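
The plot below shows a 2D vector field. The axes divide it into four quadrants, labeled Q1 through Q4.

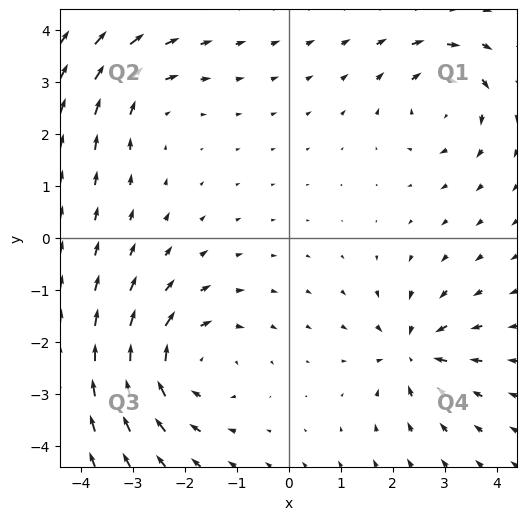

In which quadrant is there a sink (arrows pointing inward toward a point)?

The sink sits at approximately (2.4, -2.2), which lies in quadrant Q4. The divergence there is about -5, negative as expected for a sink.

Q4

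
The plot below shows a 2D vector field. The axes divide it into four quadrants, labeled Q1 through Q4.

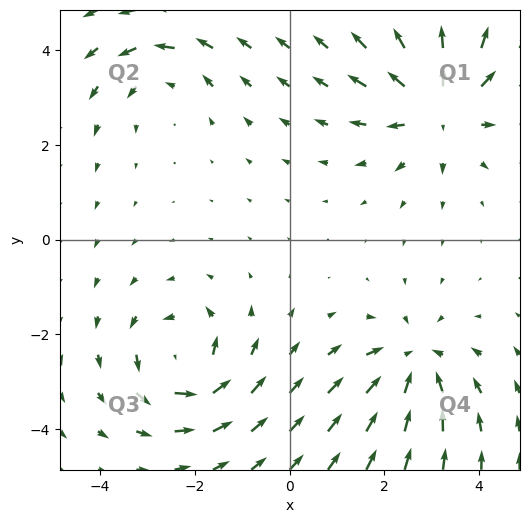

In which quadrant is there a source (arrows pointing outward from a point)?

Q1

The source sits at approximately (3.2, 2.8), which lies in quadrant Q1. The divergence there is about +5, positive as expected for a source.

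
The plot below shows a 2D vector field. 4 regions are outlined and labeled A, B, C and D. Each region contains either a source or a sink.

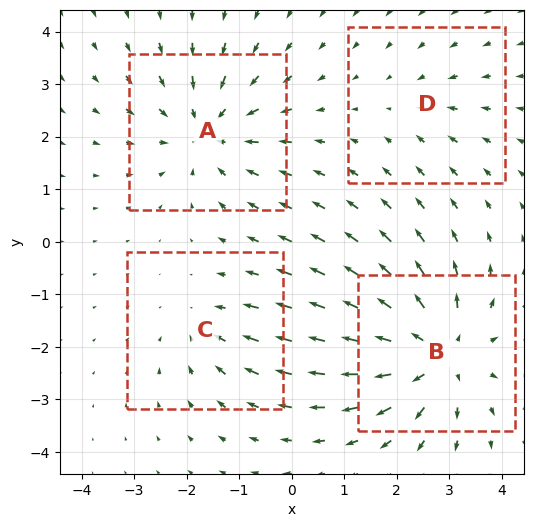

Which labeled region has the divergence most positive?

Divergence at each region's feature centre — A: about -5, B: about +6, C: about -3, D: about -2. Region B is most positive.

B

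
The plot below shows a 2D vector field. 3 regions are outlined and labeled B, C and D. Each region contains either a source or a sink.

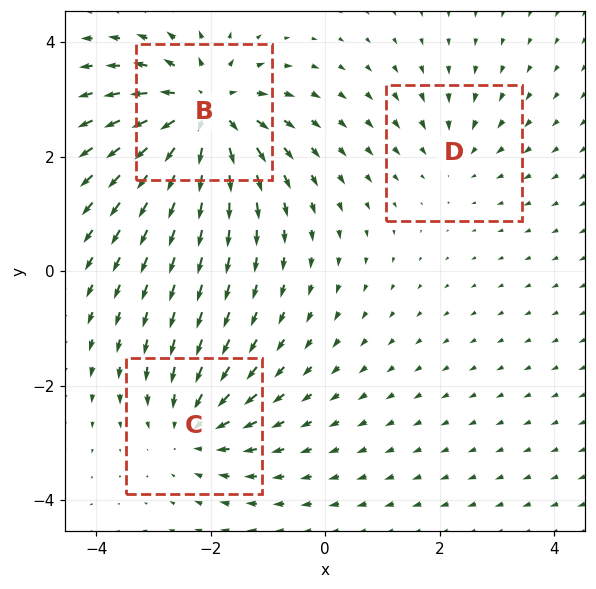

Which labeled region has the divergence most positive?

B

Divergence at each region's feature centre — B: about +6, C: about -3, D: about -2. Region B is most positive.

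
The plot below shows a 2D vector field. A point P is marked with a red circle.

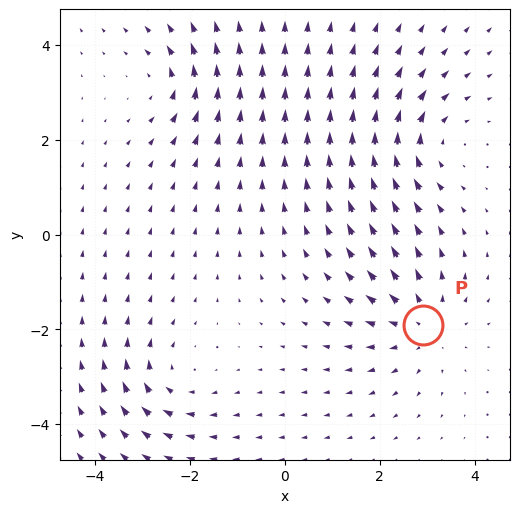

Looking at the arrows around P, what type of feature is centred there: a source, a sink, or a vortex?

At P (2.9, -1.9) the arrows spread outward. Divergence about +4, curl ≈0 — positive divergence with near-zero curl is a source.

source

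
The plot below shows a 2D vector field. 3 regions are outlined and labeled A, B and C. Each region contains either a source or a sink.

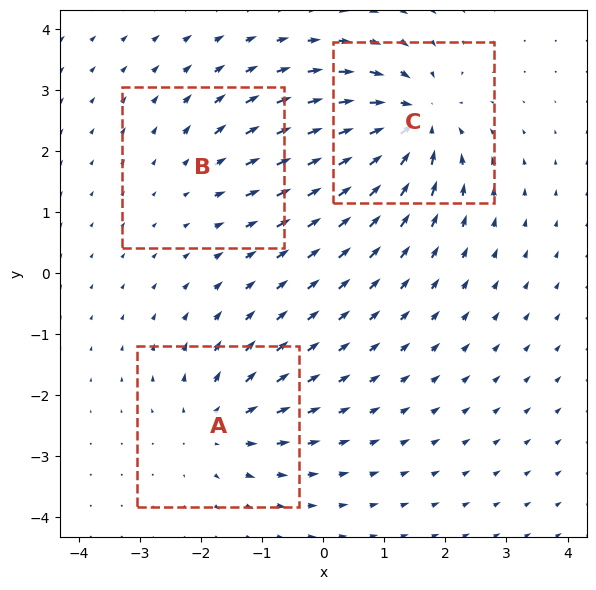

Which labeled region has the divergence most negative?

Divergence at each region's feature centre — A: about +4, B: about +2, C: about -6. Region C is most negative.

C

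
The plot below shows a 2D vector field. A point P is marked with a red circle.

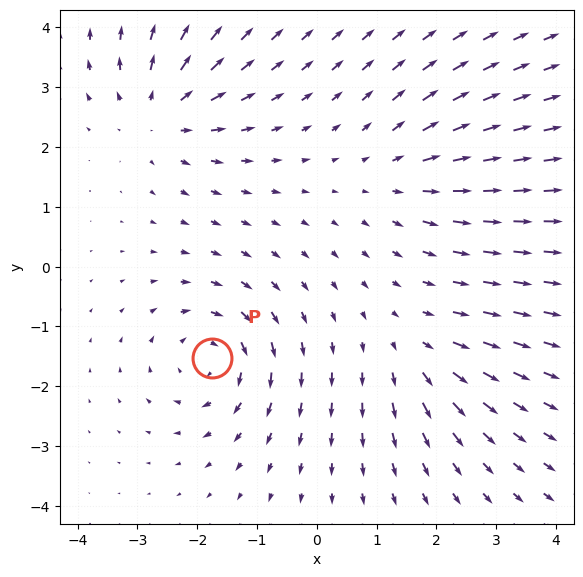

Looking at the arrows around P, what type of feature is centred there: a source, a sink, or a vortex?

At P (-1.8, -1.5) the arrows circulate clockwise. Divergence ≈0, curl about -5 — near-zero divergence with nonzero curl is a vortex.

vortex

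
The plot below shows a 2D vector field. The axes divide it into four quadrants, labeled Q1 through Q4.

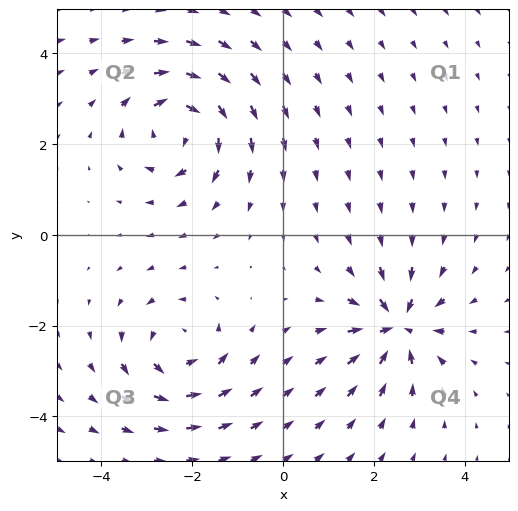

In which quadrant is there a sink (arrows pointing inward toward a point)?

Q4

The sink sits at approximately (2.5, -2.0), which lies in quadrant Q4. The divergence there is about -6, negative as expected for a sink.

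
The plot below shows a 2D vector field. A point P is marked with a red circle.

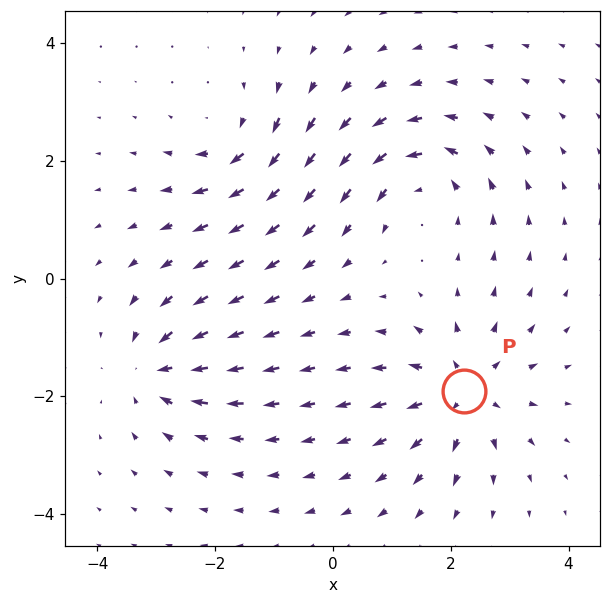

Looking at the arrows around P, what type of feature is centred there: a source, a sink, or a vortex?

At P (2.2, -1.9) the arrows spread outward. Divergence about +5, curl ≈0 — positive divergence with near-zero curl is a source.

source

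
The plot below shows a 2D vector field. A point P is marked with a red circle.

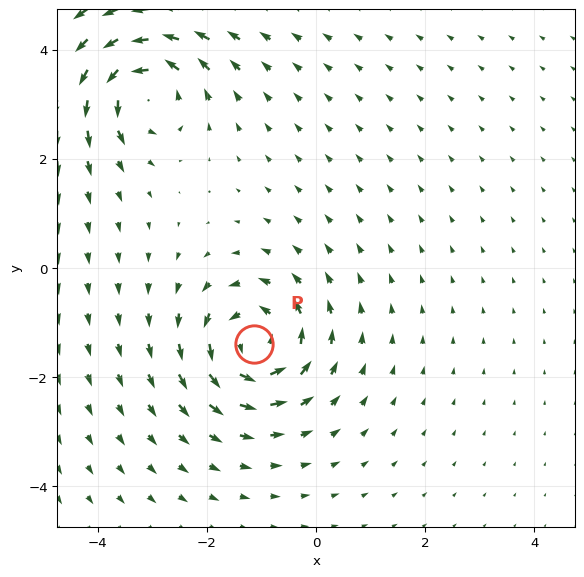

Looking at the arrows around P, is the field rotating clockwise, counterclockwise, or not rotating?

Near P at (-1.1, -1.4) the arrows circulate counterclockwise. The curl (z-component) there is about +5; positive curl means counterclockwise rotation.

counterclockwise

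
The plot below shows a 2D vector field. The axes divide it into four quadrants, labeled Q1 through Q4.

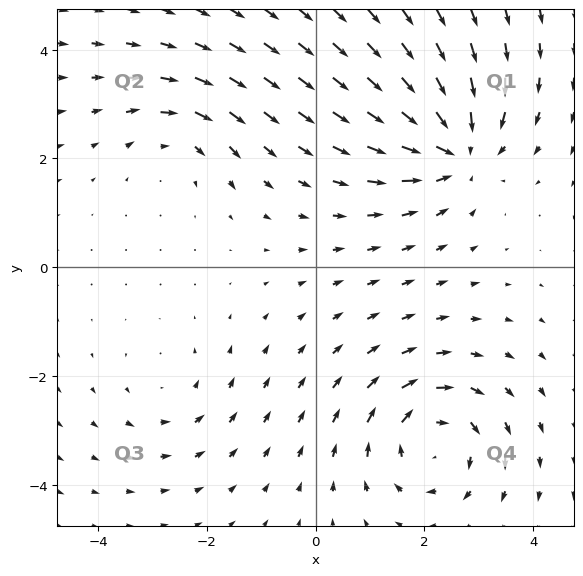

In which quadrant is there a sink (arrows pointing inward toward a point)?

Q1

The sink sits at approximately (2.6, 2.2), which lies in quadrant Q1. The divergence there is about -5, negative as expected for a sink.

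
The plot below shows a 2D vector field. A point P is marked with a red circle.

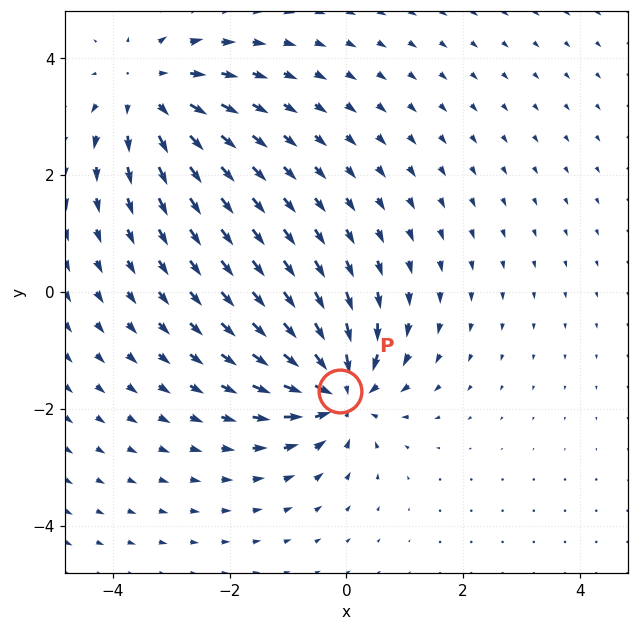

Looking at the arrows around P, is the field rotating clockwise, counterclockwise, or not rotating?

not rotating

Near P at (-0.1, -1.7) the arrows show no circulation. The curl there is ≈0.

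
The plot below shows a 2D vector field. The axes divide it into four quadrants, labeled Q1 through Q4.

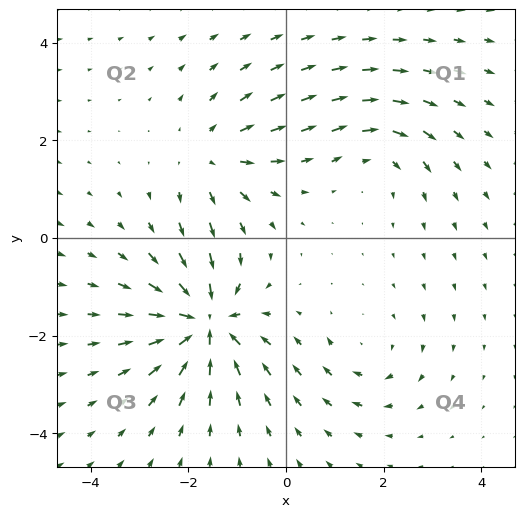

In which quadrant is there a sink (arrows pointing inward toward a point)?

The sink sits at approximately (-1.7, -1.7), which lies in quadrant Q3. The divergence there is about -6, negative as expected for a sink.

Q3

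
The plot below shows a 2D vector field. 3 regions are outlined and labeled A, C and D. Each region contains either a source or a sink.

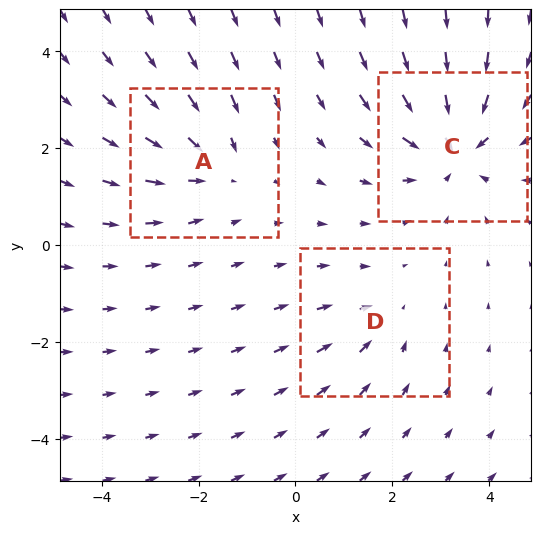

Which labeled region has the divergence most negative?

Divergence at each region's feature centre — A: about -3, C: about -4, D: about -2. Region C is most negative.

C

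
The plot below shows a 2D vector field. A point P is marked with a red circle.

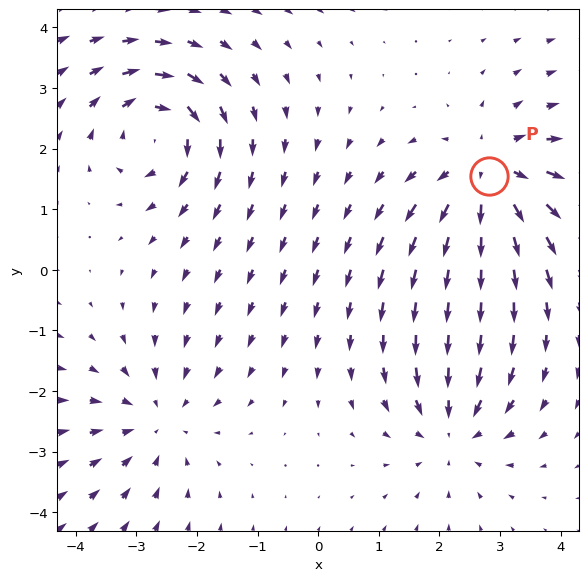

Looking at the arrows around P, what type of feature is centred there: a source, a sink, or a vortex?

source

At P (2.8, 1.5) the arrows spread outward. Divergence about +5, curl ≈0 — positive divergence with near-zero curl is a source.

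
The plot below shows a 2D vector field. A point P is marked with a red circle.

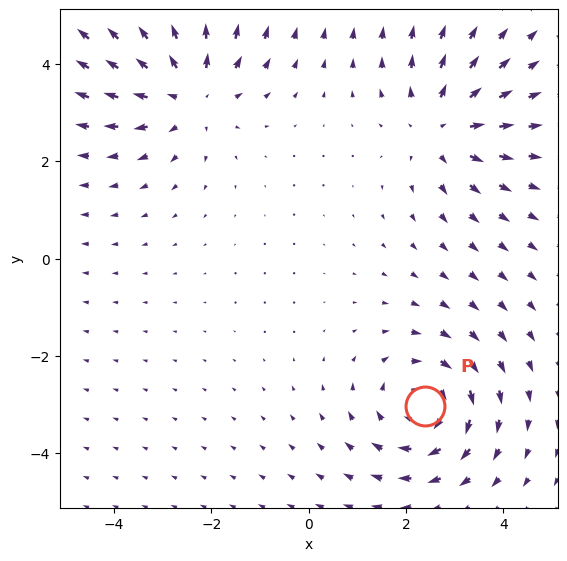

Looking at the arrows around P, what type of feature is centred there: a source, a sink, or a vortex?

vortex

At P (2.4, -3.0) the arrows circulate clockwise. Divergence ≈0, curl about -3 — near-zero divergence with nonzero curl is a vortex.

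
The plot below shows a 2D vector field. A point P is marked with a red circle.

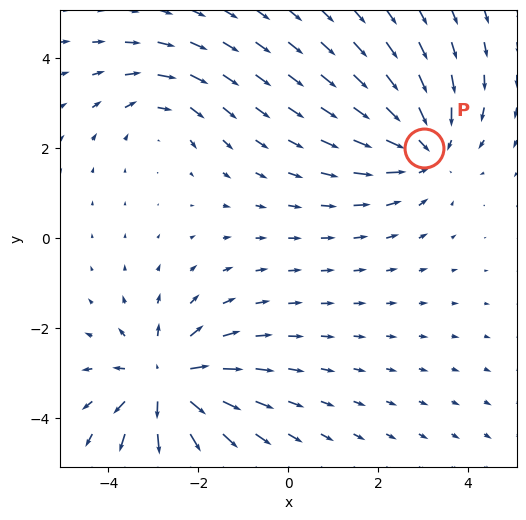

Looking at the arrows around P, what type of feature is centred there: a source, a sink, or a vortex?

sink

At P (3.0, 2.0) the arrows converge inward. Divergence about -4, curl ≈0 — negative divergence with near-zero curl is a sink.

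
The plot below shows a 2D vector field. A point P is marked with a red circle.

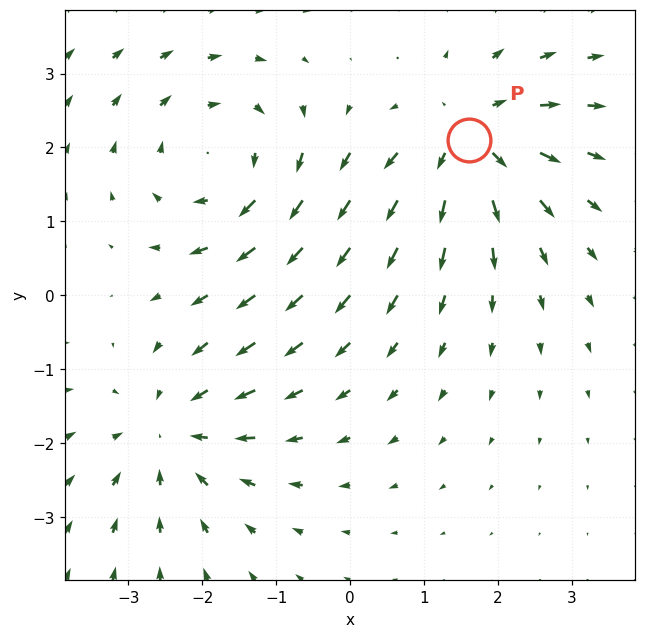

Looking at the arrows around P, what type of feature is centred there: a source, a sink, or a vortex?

source

At P (1.6, 2.1) the arrows spread outward. Divergence about +4, curl ≈0 — positive divergence with near-zero curl is a source.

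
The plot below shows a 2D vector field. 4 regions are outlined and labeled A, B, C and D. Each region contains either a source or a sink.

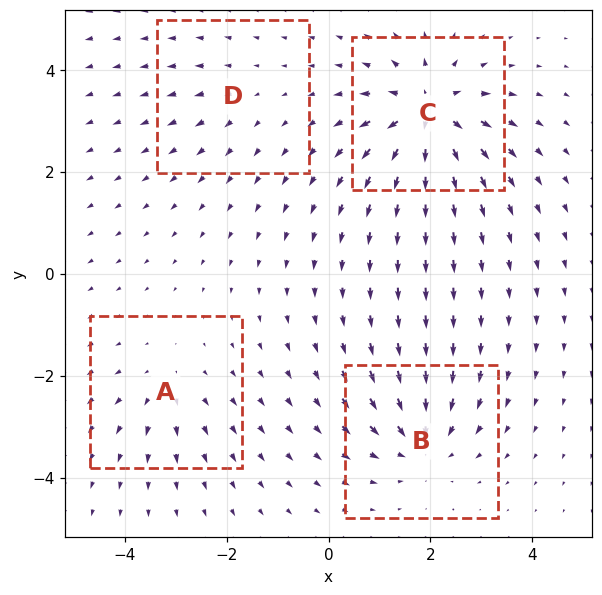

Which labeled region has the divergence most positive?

C

Divergence at each region's feature centre — A: about +3, B: about -6, C: about +8, D: about +2. Region C is most positive.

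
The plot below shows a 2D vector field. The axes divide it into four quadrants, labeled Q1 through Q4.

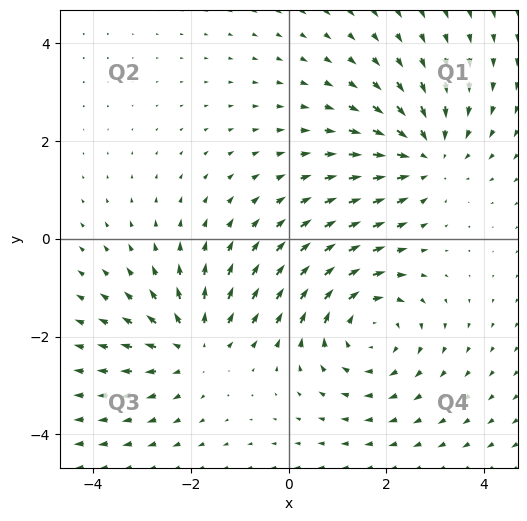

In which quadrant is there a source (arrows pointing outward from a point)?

Q3

The source sits at approximately (-1.9, -2.2), which lies in quadrant Q3. The divergence there is about +4, positive as expected for a source.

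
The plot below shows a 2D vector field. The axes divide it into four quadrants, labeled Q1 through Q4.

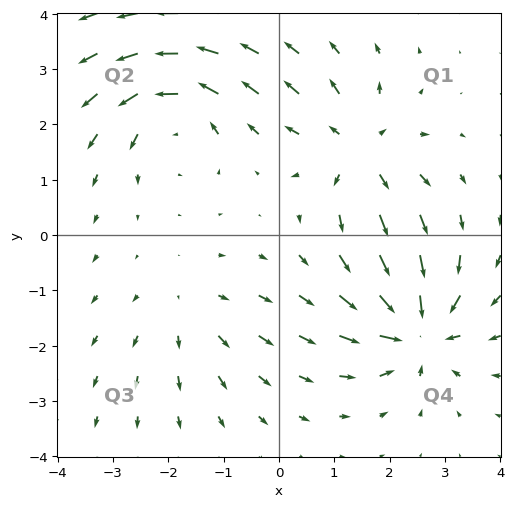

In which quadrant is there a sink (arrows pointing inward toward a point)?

The sink sits at approximately (2.5, -1.7), which lies in quadrant Q4. The divergence there is about -7, negative as expected for a sink.

Q4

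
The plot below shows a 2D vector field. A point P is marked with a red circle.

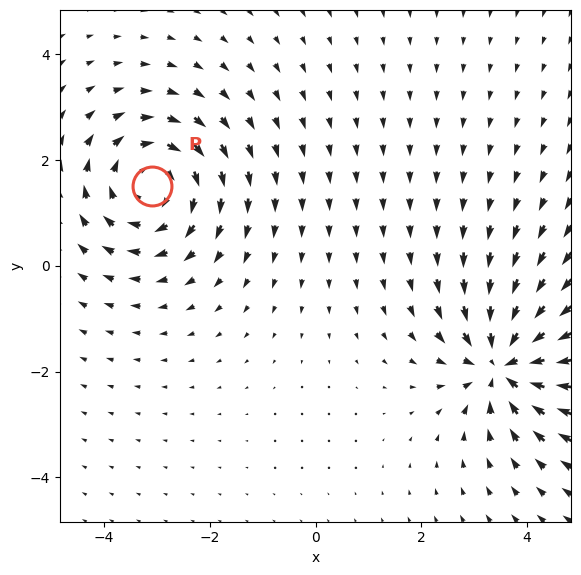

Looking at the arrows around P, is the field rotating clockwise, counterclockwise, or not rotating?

Near P at (-3.1, 1.5) the arrows circulate clockwise. The curl (z-component) there is about -4; negative curl means clockwise rotation.

clockwise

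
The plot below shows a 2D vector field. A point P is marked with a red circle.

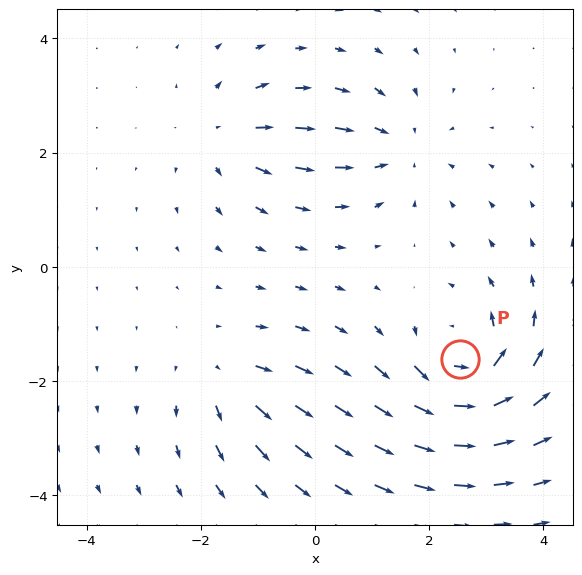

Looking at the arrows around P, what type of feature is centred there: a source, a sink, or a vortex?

At P (2.5, -1.6) the arrows circulate counterclockwise. Divergence ≈0, curl about +6 — near-zero divergence with nonzero curl is a vortex.

vortex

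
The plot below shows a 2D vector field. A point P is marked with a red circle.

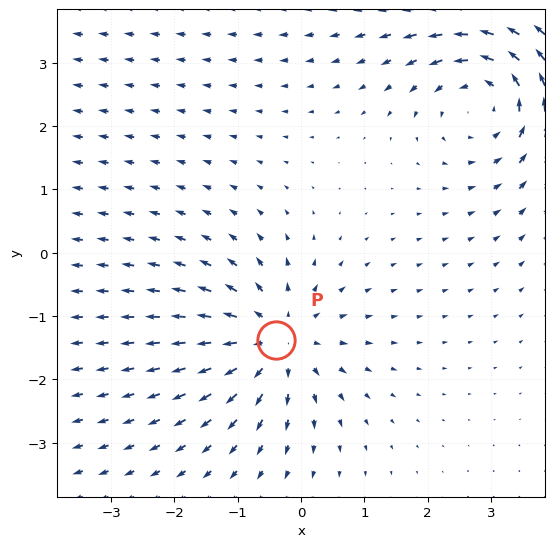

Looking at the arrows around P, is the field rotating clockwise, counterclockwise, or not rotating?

Near P at (-0.4, -1.4) the arrows show no circulation. The curl there is ≈0.

not rotating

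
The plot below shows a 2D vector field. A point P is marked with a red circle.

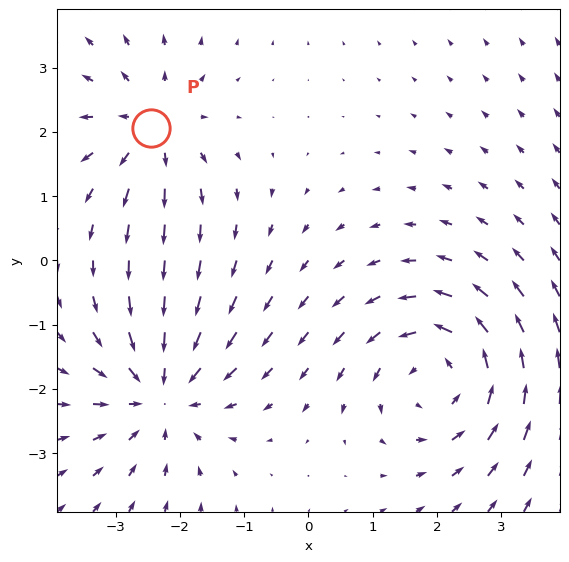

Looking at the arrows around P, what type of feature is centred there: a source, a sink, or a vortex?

At P (-2.4, 2.1) the arrows spread outward. Divergence about +3, curl ≈0 — positive divergence with near-zero curl is a source.

source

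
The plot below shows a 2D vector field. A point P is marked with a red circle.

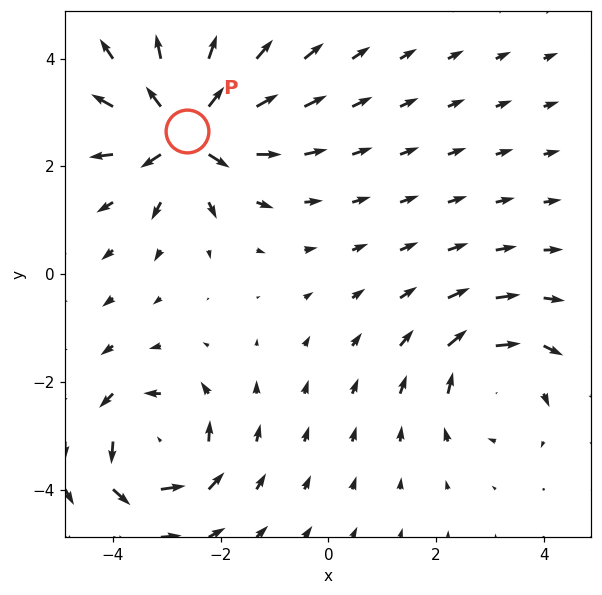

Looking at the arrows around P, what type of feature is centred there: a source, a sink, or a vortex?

At P (-2.6, 2.7) the arrows spread outward. Divergence about +6, curl ≈0 — positive divergence with near-zero curl is a source.

source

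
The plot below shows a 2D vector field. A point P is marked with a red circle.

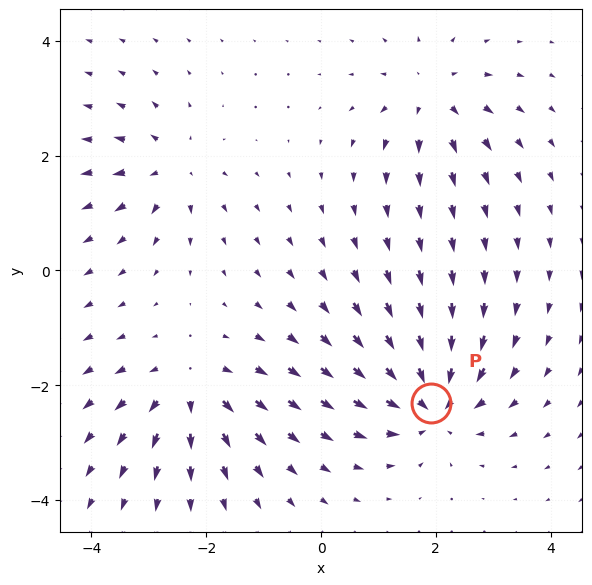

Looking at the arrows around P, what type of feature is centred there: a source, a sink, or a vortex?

At P (1.9, -2.3) the arrows converge inward. Divergence about -7, curl ≈0 — negative divergence with near-zero curl is a sink.

sink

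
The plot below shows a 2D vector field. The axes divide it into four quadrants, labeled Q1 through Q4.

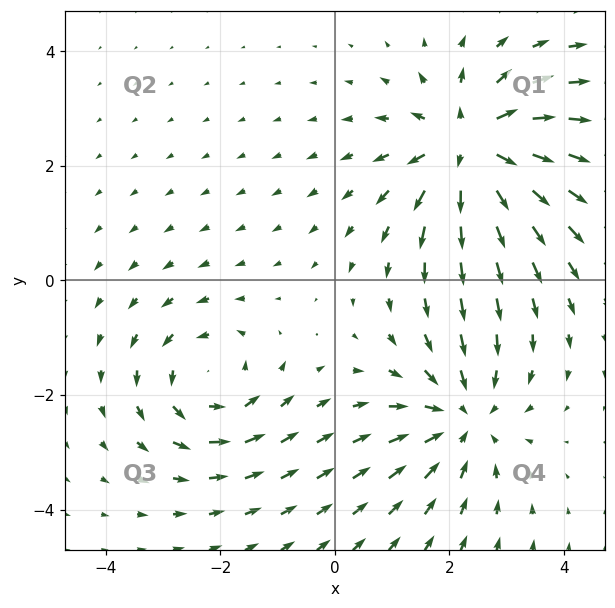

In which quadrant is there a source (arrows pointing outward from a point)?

The source sits at approximately (2.4, 2.3), which lies in quadrant Q1. The divergence there is about +5, positive as expected for a source.

Q1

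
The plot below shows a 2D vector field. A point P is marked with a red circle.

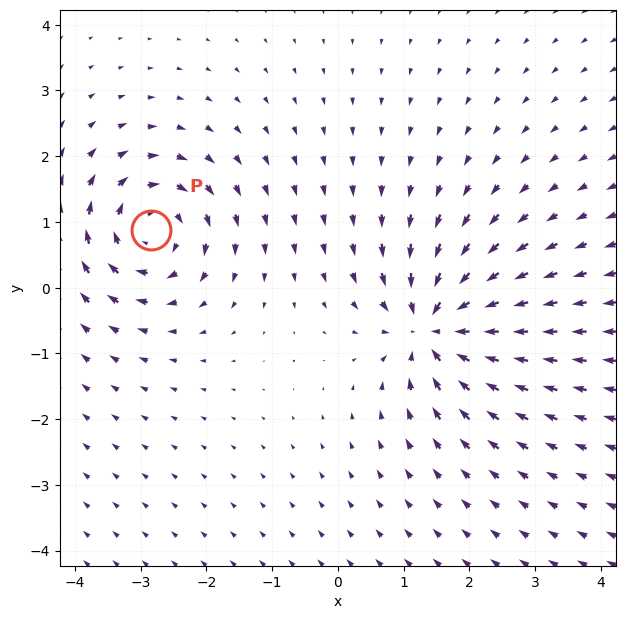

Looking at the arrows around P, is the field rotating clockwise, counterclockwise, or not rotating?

clockwise

Near P at (-2.8, 0.9) the arrows circulate clockwise. The curl (z-component) there is about -6; negative curl means clockwise rotation.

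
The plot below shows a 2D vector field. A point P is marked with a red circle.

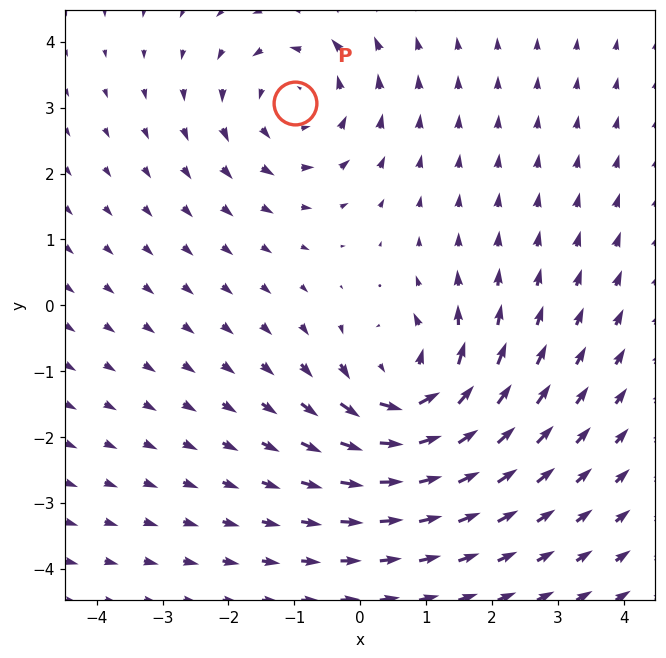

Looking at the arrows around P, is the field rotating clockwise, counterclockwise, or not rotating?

Near P at (-1.0, 3.1) the arrows circulate counterclockwise. The curl (z-component) there is about +3; positive curl means counterclockwise rotation.

counterclockwise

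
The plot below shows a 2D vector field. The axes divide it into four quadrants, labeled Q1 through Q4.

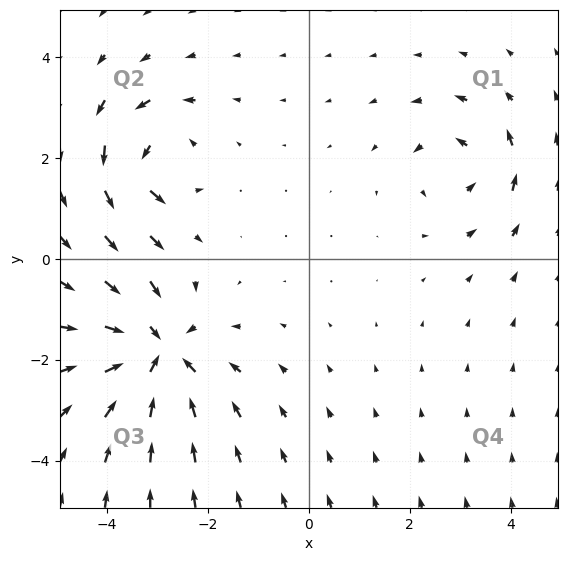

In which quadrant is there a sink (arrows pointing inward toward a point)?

The sink sits at approximately (-3.0, -1.9), which lies in quadrant Q3. The divergence there is about -5, negative as expected for a sink.

Q3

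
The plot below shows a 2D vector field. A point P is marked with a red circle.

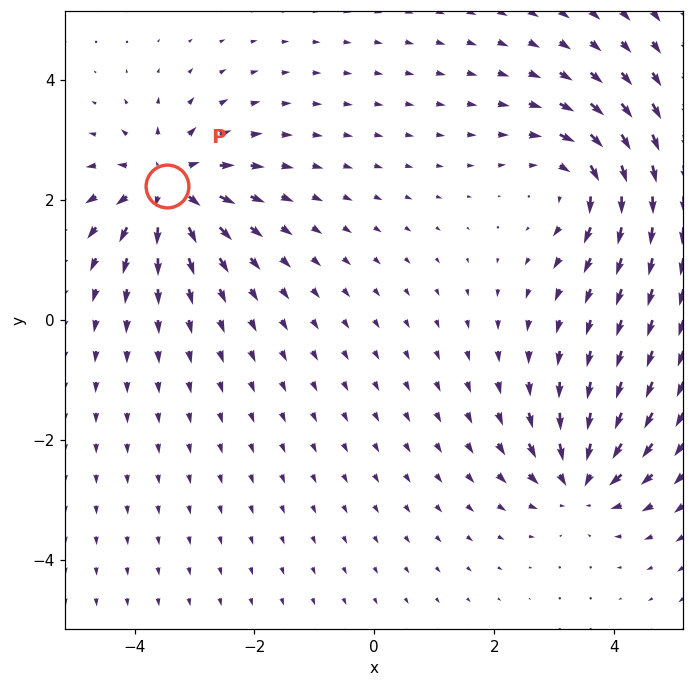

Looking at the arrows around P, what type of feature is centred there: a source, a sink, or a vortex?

At P (-3.5, 2.2) the arrows spread outward. Divergence about +5, curl ≈0 — positive divergence with near-zero curl is a source.

source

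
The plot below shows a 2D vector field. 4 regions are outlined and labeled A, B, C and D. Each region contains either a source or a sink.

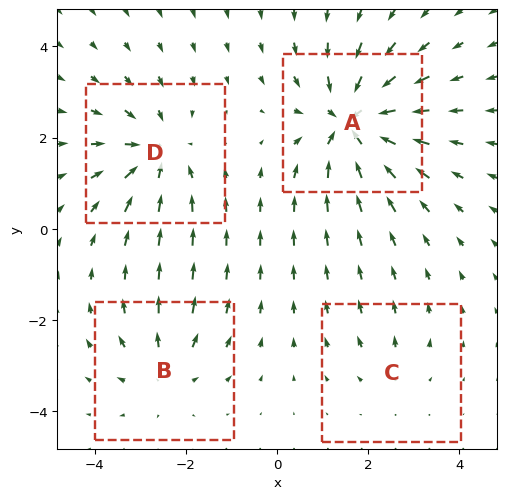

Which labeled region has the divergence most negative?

Divergence at each region's feature centre — A: about -7, B: about +4, C: about +2, D: about -5. Region A is most negative.

A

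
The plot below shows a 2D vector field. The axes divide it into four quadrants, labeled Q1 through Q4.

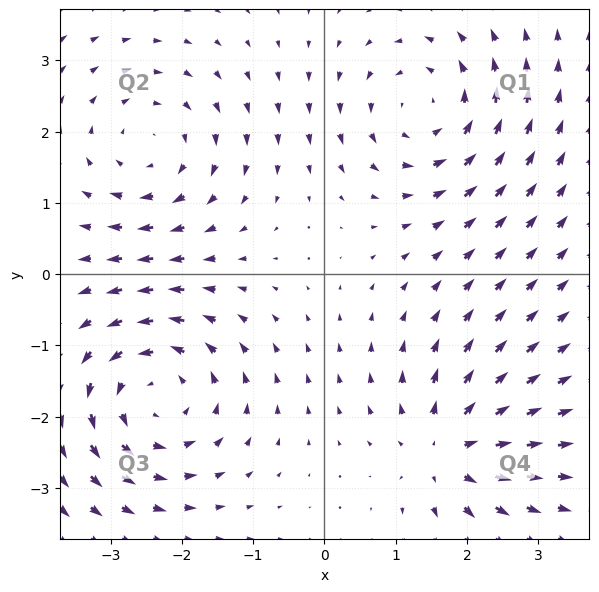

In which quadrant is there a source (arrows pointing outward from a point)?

Q4

The source sits at approximately (1.7, -2.5), which lies in quadrant Q4. The divergence there is about +4, positive as expected for a source.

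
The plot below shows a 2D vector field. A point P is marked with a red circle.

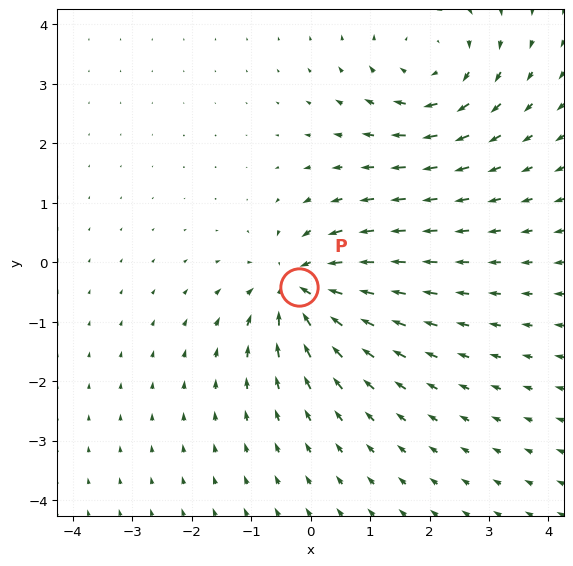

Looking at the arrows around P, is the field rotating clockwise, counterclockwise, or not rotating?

not rotating

Near P at (-0.2, -0.4) the arrows show no circulation. The curl there is ≈0.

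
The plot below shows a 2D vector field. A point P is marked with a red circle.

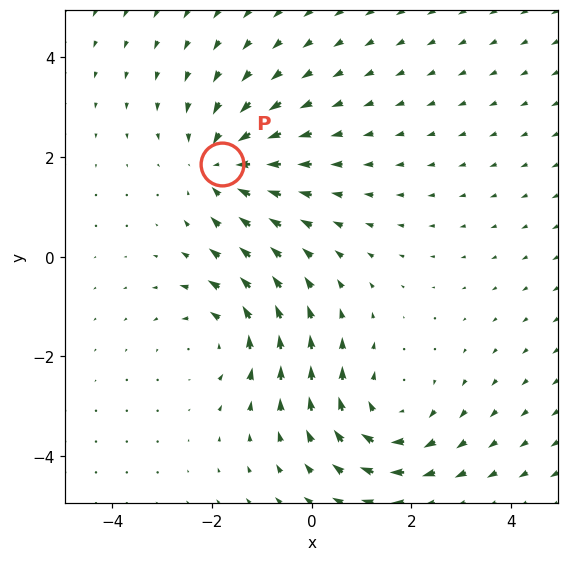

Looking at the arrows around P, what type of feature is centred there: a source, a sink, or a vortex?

At P (-1.8, 1.9) the arrows converge inward. Divergence about -3, curl ≈0 — negative divergence with near-zero curl is a sink.

sink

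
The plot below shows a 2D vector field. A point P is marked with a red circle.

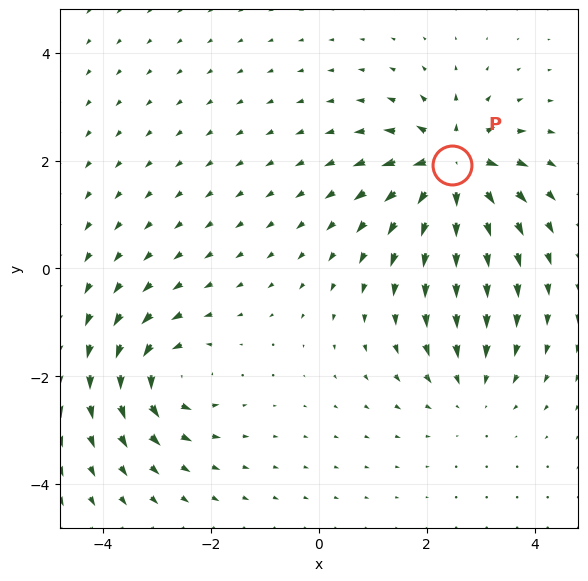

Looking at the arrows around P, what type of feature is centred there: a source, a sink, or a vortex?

At P (2.5, 1.9) the arrows spread outward. Divergence about +7, curl ≈0 — positive divergence with near-zero curl is a source.

source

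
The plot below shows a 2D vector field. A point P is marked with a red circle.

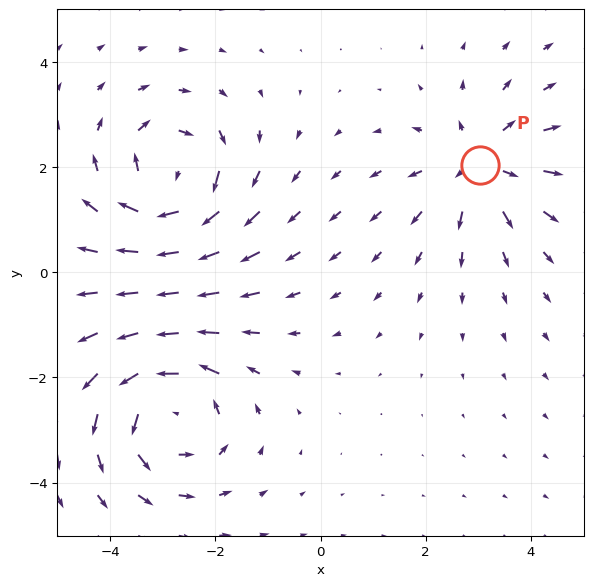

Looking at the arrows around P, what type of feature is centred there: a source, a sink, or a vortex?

source

At P (3.0, 2.0) the arrows spread outward. Divergence about +3, curl ≈0 — positive divergence with near-zero curl is a source.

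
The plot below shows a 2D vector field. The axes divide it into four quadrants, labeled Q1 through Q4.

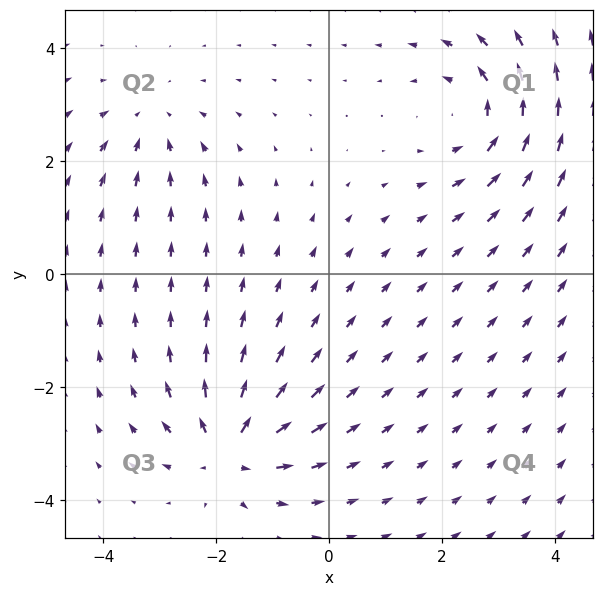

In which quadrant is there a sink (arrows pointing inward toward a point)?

Q2

The sink sits at approximately (-3.2, 2.7), which lies in quadrant Q2. The divergence there is about -3, negative as expected for a sink.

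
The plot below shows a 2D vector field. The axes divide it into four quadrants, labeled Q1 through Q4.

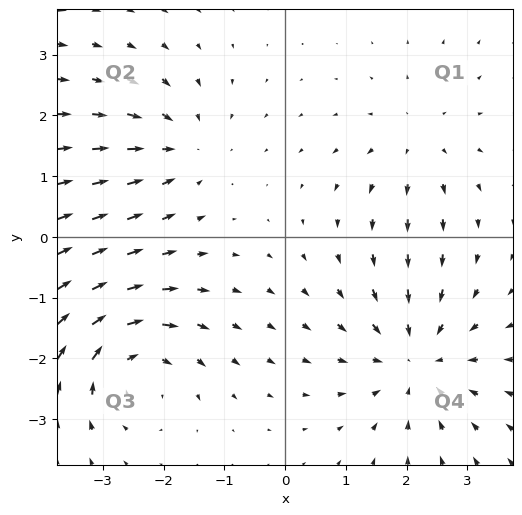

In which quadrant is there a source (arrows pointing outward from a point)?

The source sits at approximately (2.2, 1.6), which lies in quadrant Q1. The divergence there is about +3, positive as expected for a source.

Q1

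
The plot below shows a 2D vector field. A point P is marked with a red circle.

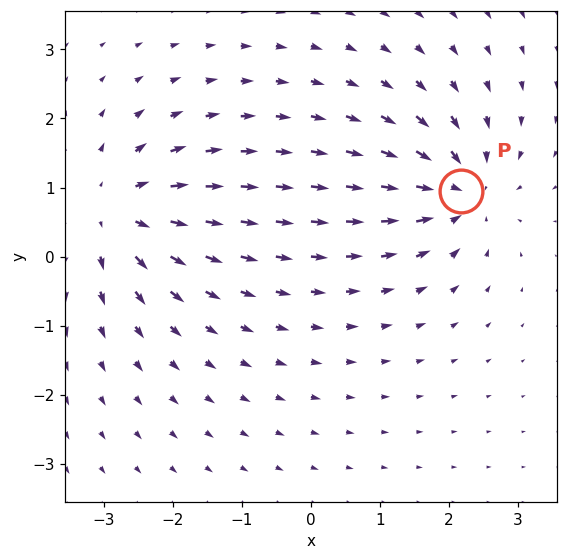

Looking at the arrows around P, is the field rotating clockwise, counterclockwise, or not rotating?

Near P at (2.2, 0.9) the arrows show no circulation. The curl there is ≈0.

not rotating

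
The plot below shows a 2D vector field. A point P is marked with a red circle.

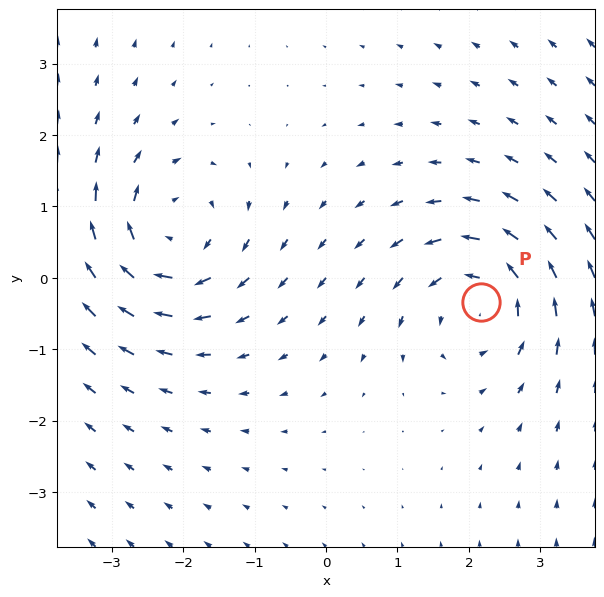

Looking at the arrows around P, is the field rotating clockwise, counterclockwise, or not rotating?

counterclockwise

Near P at (2.2, -0.3) the arrows circulate counterclockwise. The curl (z-component) there is about +4; positive curl means counterclockwise rotation.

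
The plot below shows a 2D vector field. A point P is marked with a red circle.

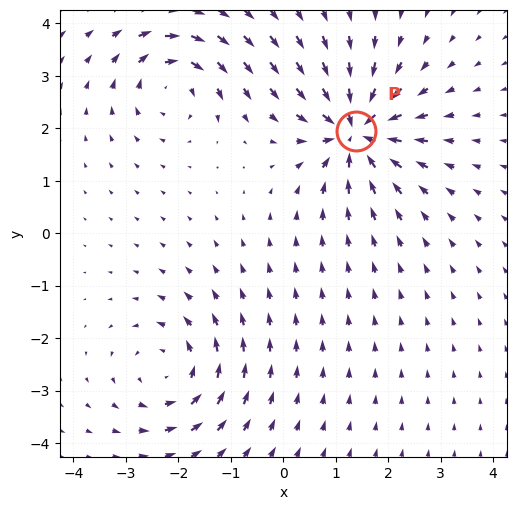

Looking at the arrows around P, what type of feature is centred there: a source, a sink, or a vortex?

sink

At P (1.4, 1.9) the arrows converge inward. Divergence about -7, curl ≈0 — negative divergence with near-zero curl is a sink.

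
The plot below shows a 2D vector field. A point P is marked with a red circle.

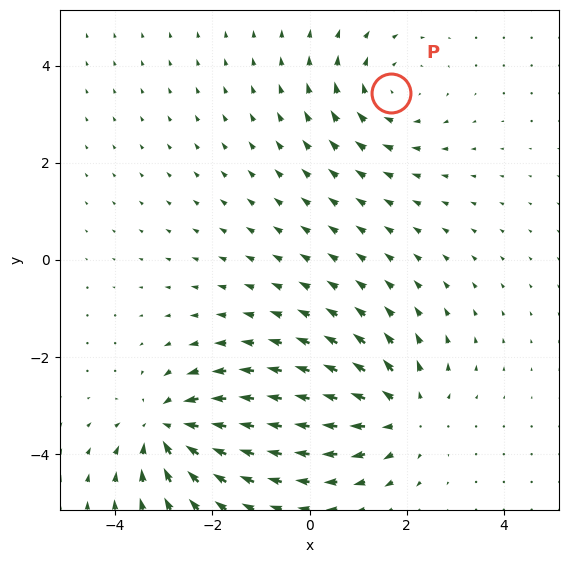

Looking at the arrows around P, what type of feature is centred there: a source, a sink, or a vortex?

At P (1.7, 3.4) the arrows circulate clockwise. Divergence ≈0, curl about -3 — near-zero divergence with nonzero curl is a vortex.

vortex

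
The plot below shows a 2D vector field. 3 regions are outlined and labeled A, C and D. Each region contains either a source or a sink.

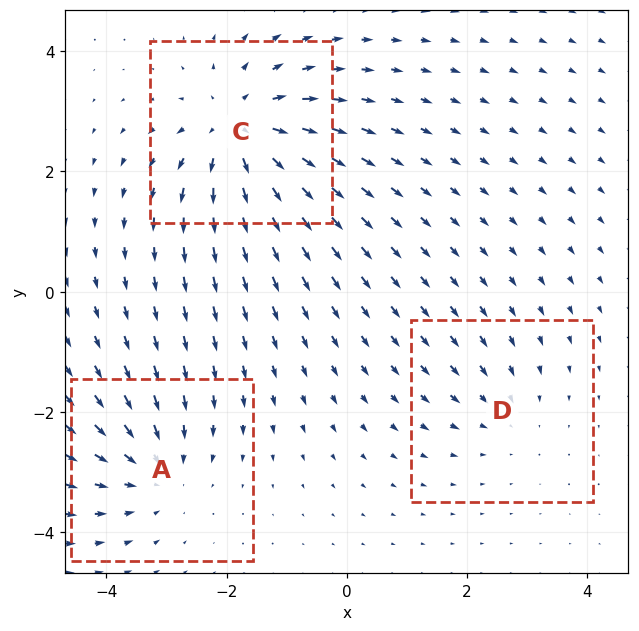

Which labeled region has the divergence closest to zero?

Divergence at each region's feature centre — A: about -3, C: about +4, D: about -2. Region D is closest to zero.

D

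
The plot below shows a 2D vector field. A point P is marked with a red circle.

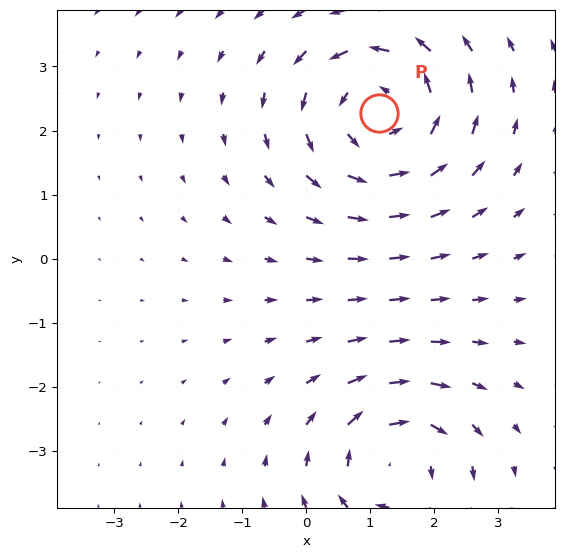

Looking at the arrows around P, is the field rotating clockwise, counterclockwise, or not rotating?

counterclockwise

Near P at (1.1, 2.3) the arrows circulate counterclockwise. The curl (z-component) there is about +4; positive curl means counterclockwise rotation.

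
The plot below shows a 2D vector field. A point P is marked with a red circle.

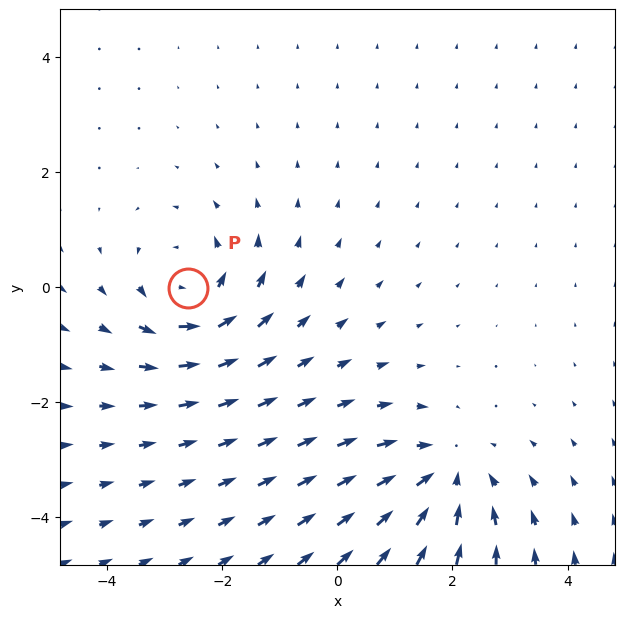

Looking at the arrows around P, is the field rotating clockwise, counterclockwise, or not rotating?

counterclockwise

Near P at (-2.6, -0.0) the arrows circulate counterclockwise. The curl (z-component) there is about +5; positive curl means counterclockwise rotation.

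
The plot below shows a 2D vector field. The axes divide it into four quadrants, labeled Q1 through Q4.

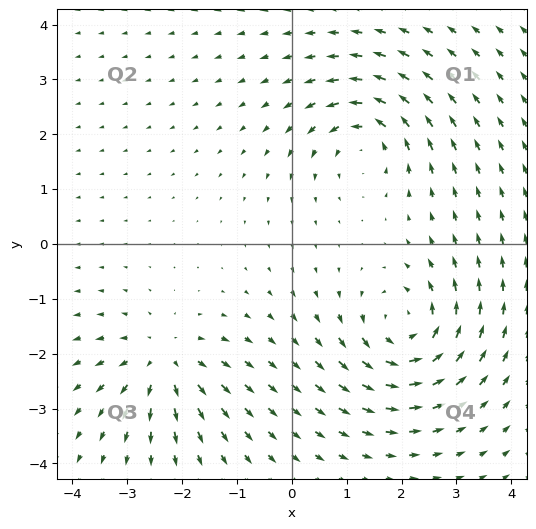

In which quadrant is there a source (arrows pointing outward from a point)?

The source sits at approximately (-2.3, -2.1), which lies in quadrant Q3. The divergence there is about +3, positive as expected for a source.

Q3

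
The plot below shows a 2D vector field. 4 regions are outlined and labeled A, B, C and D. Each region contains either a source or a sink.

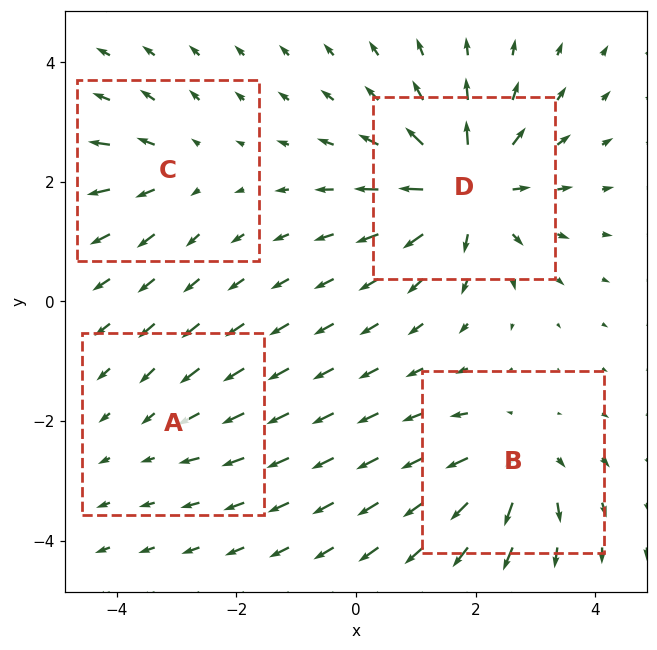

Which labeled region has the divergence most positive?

Divergence at each region's feature centre — A: about -2, B: about +6, C: about +4, D: about +8. Region D is most positive.

D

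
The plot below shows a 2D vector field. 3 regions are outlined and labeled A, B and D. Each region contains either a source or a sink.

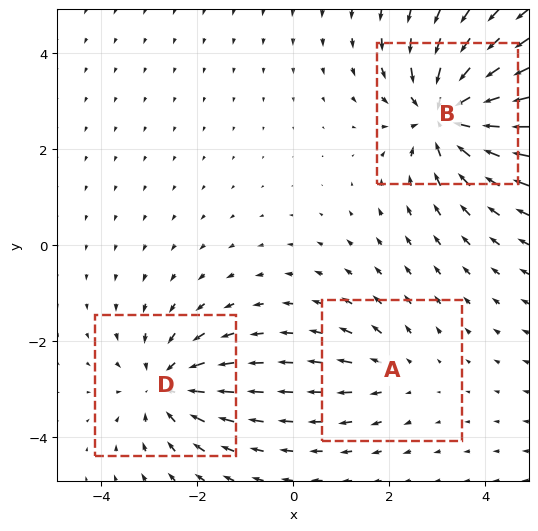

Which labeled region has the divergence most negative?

Divergence at each region's feature centre — A: about +2, B: about -5, D: about -3. Region B is most negative.

B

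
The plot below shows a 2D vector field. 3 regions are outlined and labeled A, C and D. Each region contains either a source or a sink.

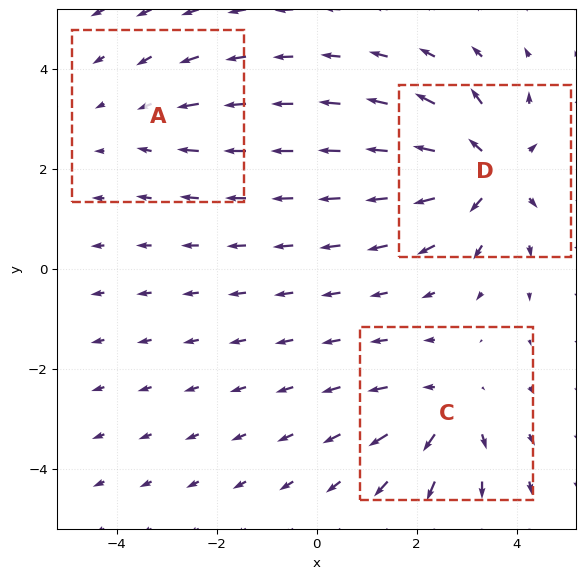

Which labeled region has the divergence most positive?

Divergence at each region's feature centre — A: about -2, C: about +3, D: about +5. Region D is most positive.

D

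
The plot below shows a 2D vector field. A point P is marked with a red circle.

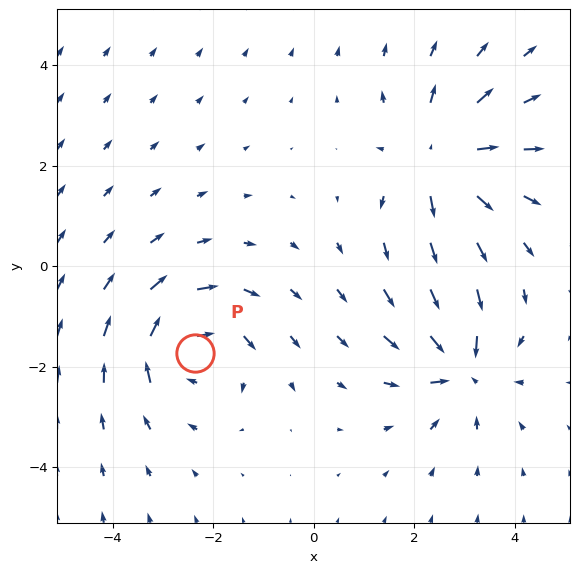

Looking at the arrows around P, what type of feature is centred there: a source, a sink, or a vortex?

At P (-2.4, -1.7) the arrows circulate clockwise. Divergence ≈0, curl about -6 — near-zero divergence with nonzero curl is a vortex.

vortex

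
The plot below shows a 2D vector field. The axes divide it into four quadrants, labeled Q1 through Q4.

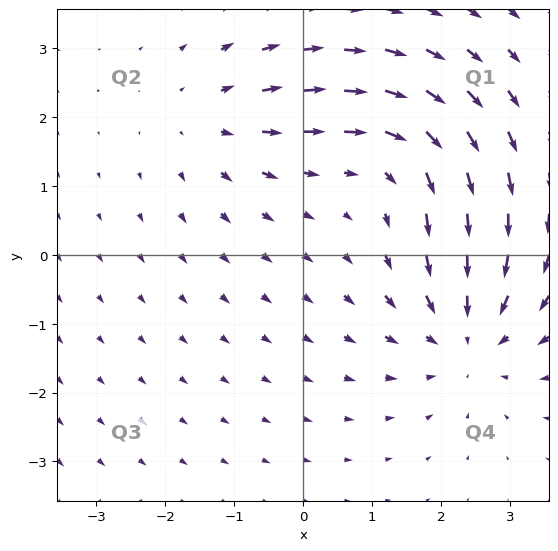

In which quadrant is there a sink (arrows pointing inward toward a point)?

The sink sits at approximately (2.4, -1.2), which lies in quadrant Q4. The divergence there is about -4, negative as expected for a sink.

Q4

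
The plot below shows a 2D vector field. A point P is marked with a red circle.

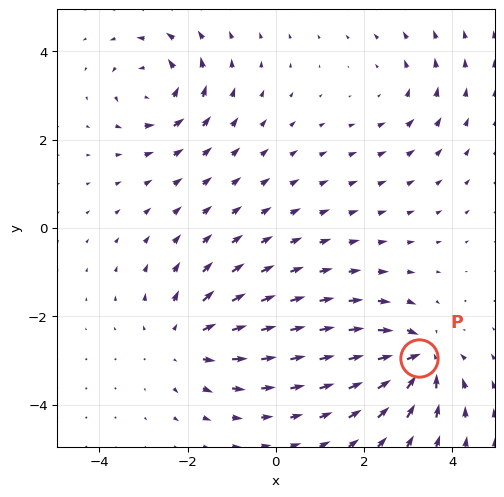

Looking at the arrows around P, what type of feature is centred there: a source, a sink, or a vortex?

sink

At P (3.3, -3.0) the arrows converge inward. Divergence about -6, curl ≈0 — negative divergence with near-zero curl is a sink.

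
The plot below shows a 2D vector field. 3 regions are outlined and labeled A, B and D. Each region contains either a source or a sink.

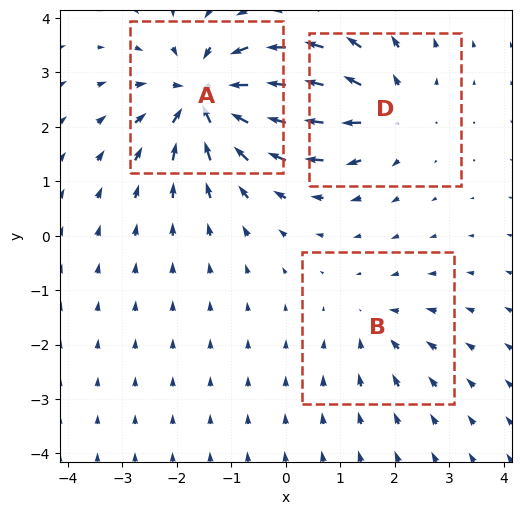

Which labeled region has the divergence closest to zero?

Divergence at each region's feature centre — A: about -6, B: about -2, D: about +4. Region B is closest to zero.

B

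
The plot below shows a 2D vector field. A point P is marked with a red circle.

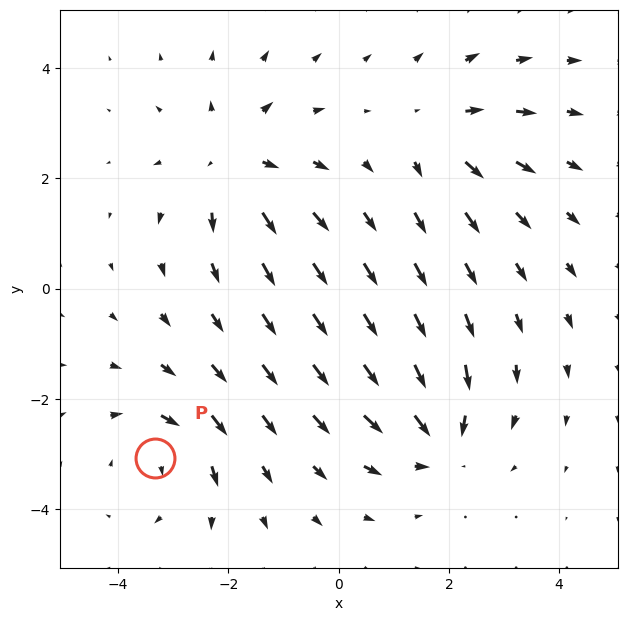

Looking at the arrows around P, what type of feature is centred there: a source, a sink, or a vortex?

At P (-3.3, -3.1) the arrows circulate clockwise. Divergence ≈0, curl about -4 — near-zero divergence with nonzero curl is a vortex.

vortex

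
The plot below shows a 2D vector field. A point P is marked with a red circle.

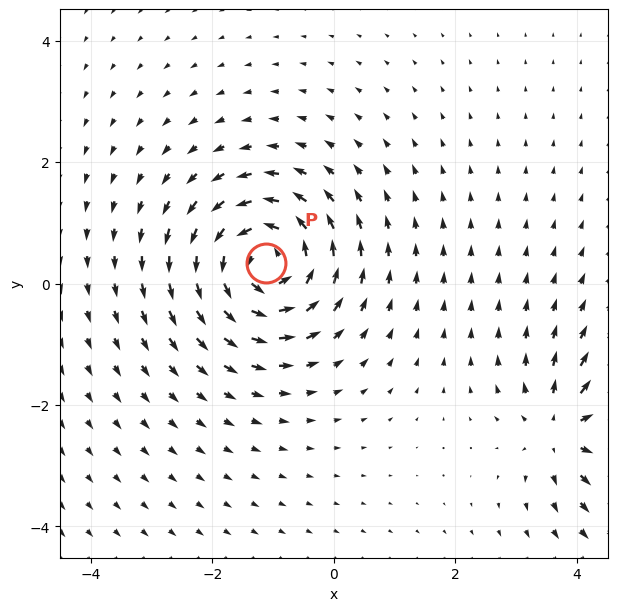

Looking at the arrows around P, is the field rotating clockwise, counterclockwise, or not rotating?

counterclockwise

Near P at (-1.1, 0.3) the arrows circulate counterclockwise. The curl (z-component) there is about +7; positive curl means counterclockwise rotation.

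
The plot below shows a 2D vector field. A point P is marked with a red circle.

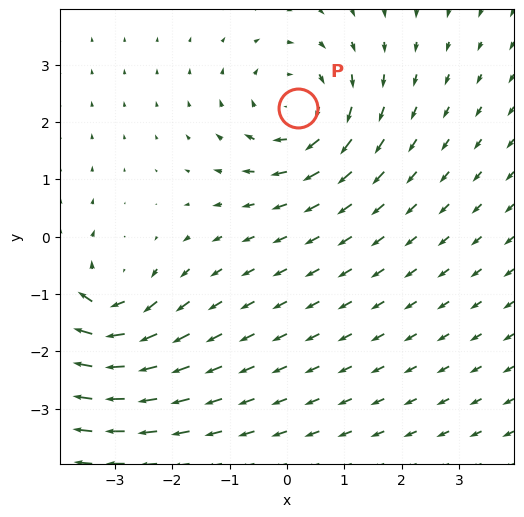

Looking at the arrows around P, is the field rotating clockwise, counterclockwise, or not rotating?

clockwise

Near P at (0.2, 2.2) the arrows circulate clockwise. The curl (z-component) there is about -4; negative curl means clockwise rotation.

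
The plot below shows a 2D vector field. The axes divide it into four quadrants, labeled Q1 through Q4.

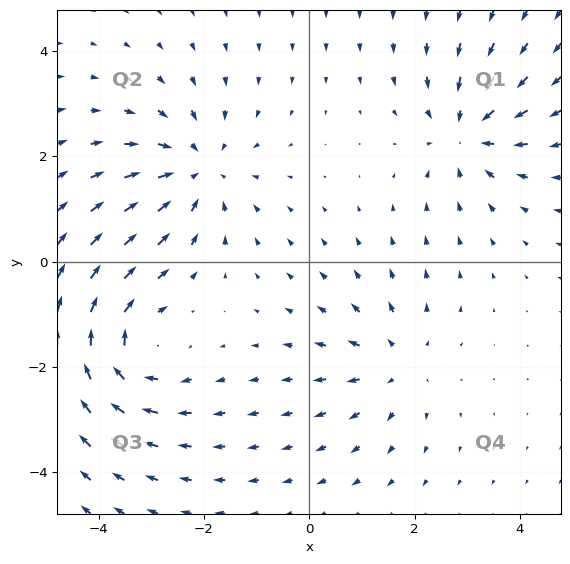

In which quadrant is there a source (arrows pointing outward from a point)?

Q4

The source sits at approximately (1.7, -1.9), which lies in quadrant Q4. The divergence there is about +3, positive as expected for a source.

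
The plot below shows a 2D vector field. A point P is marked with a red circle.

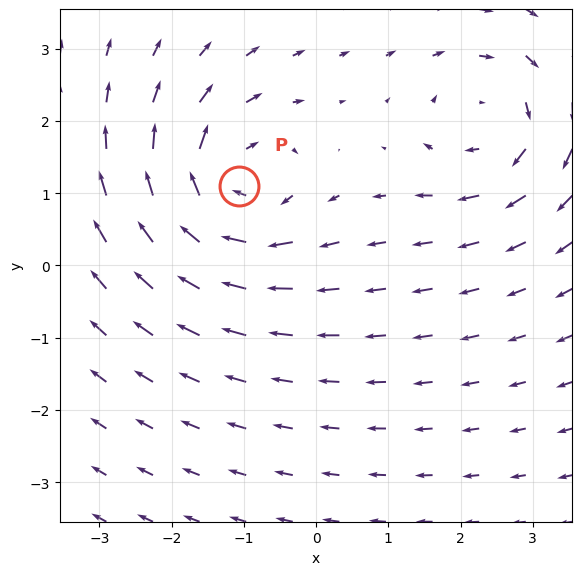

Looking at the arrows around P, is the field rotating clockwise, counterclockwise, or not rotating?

Near P at (-1.1, 1.1) the arrows circulate clockwise. The curl (z-component) there is about -6; negative curl means clockwise rotation.

clockwise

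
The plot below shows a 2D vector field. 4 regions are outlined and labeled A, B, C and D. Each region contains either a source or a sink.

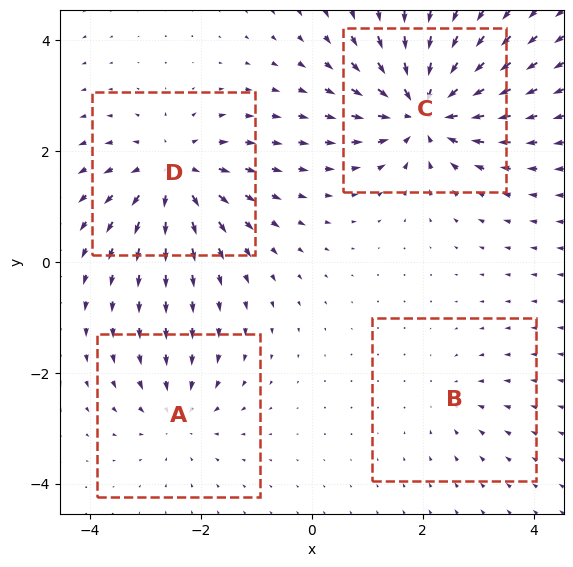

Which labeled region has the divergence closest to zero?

B

Divergence at each region's feature centre — A: about -4, B: about -2, C: about -8, D: about +6. Region B is closest to zero.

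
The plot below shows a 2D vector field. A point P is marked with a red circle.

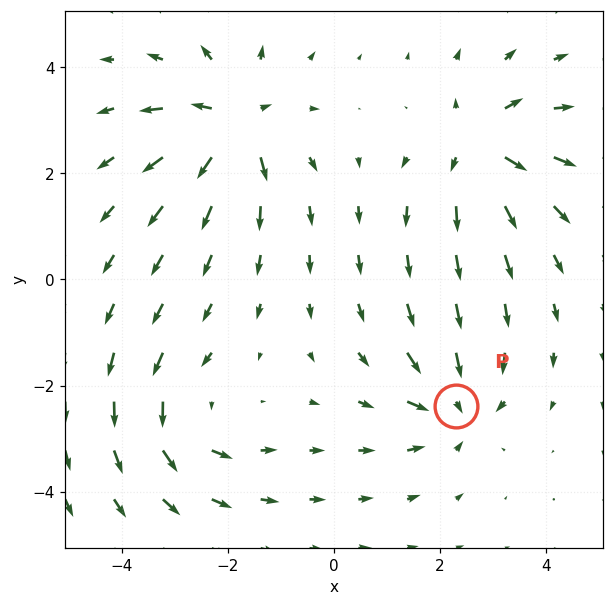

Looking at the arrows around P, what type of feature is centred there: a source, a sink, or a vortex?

At P (2.3, -2.4) the arrows converge inward. Divergence about -5, curl ≈0 — negative divergence with near-zero curl is a sink.

sink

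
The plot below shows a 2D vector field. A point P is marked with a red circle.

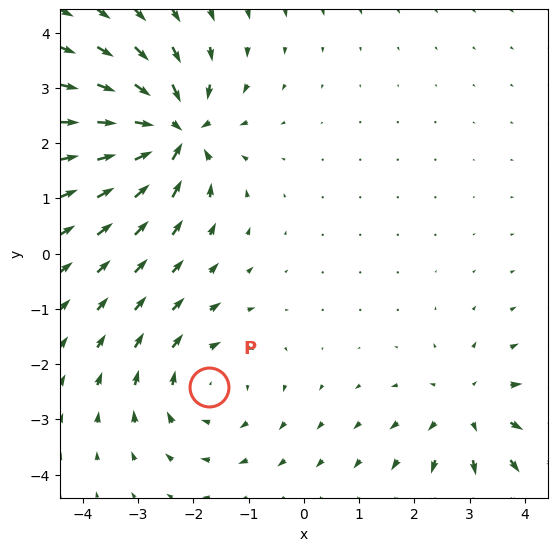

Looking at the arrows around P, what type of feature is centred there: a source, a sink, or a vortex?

At P (-1.7, -2.4) the arrows circulate clockwise. Divergence ≈0, curl about -3 — near-zero divergence with nonzero curl is a vortex.

vortex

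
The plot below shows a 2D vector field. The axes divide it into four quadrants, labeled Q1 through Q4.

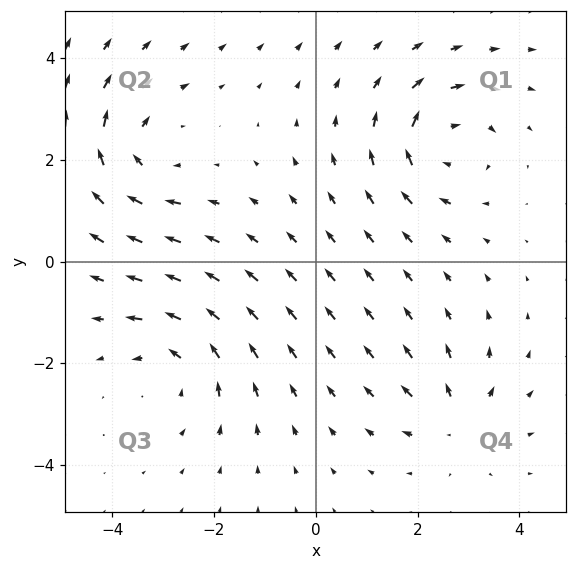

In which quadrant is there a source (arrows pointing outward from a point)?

The source sits at approximately (2.8, -3.1), which lies in quadrant Q4. The divergence there is about +4, positive as expected for a source.

Q4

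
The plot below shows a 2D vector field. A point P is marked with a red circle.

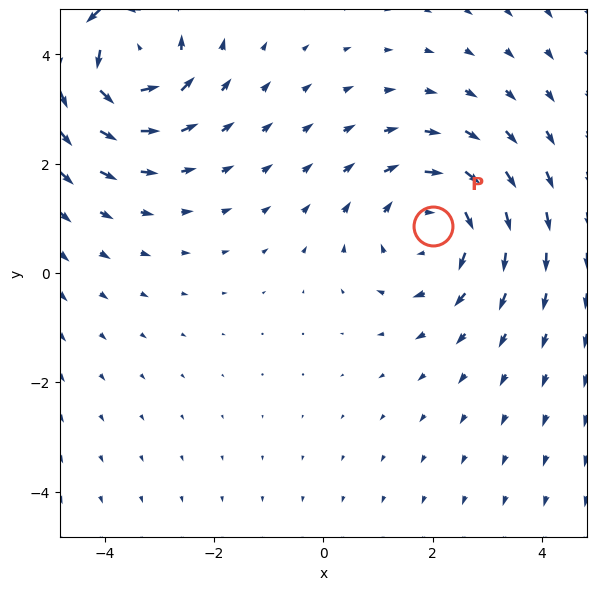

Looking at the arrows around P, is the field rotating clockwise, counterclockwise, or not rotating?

Near P at (2.0, 0.9) the arrows circulate clockwise. The curl (z-component) there is about -3; negative curl means clockwise rotation.

clockwise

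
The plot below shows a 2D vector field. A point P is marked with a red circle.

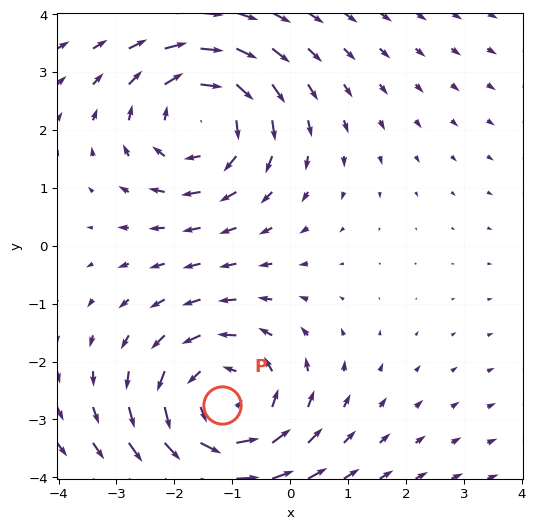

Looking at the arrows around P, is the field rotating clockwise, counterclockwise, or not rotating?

Near P at (-1.2, -2.7) the arrows circulate counterclockwise. The curl (z-component) there is about +3; positive curl means counterclockwise rotation.

counterclockwise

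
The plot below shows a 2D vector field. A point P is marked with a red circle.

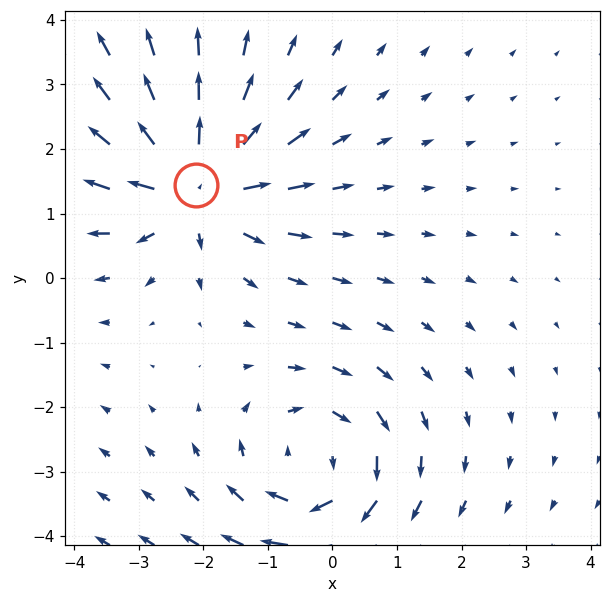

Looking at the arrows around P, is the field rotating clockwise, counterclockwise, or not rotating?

Near P at (-2.1, 1.4) the arrows show no circulation. The curl there is ≈0.

not rotating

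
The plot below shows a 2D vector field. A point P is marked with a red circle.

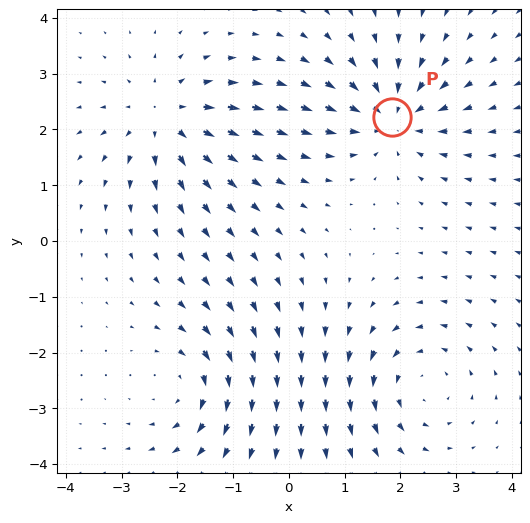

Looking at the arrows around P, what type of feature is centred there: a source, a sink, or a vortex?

At P (1.9, 2.2) the arrows converge inward. Divergence about -5, curl ≈0 — negative divergence with near-zero curl is a sink.

sink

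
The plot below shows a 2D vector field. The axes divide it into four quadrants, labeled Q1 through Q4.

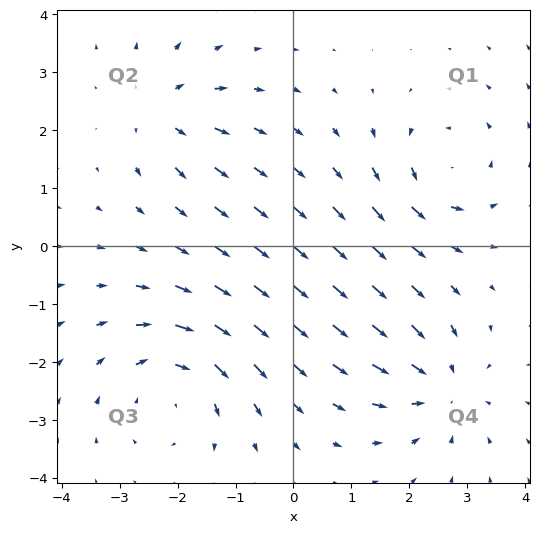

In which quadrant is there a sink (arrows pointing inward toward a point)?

The sink sits at approximately (2.5, -2.4), which lies in quadrant Q4. The divergence there is about -4, negative as expected for a sink.

Q4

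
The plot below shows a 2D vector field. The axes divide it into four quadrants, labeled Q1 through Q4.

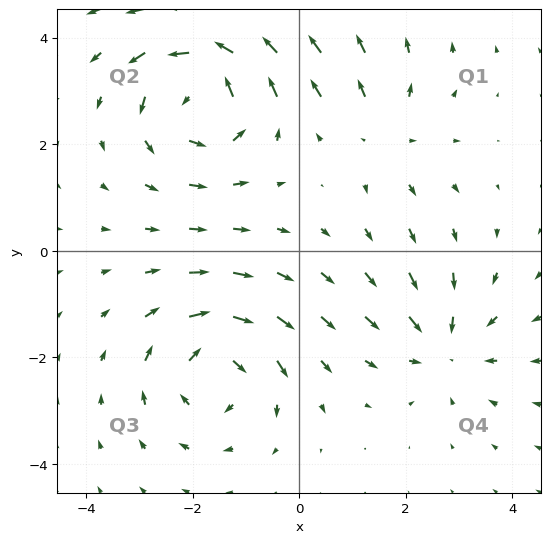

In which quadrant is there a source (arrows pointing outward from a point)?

The source sits at approximately (1.6, 2.2), which lies in quadrant Q1. The divergence there is about +3, positive as expected for a source.

Q1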